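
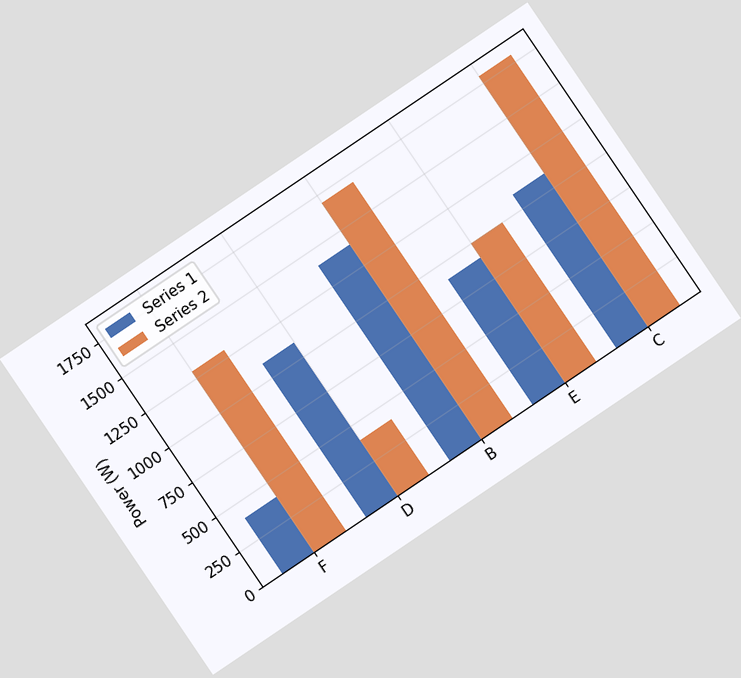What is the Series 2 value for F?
The chart is tilted about 34° counter-clockwise. The Series 2 bar at F reaches 1300W on the y-axis.

1300W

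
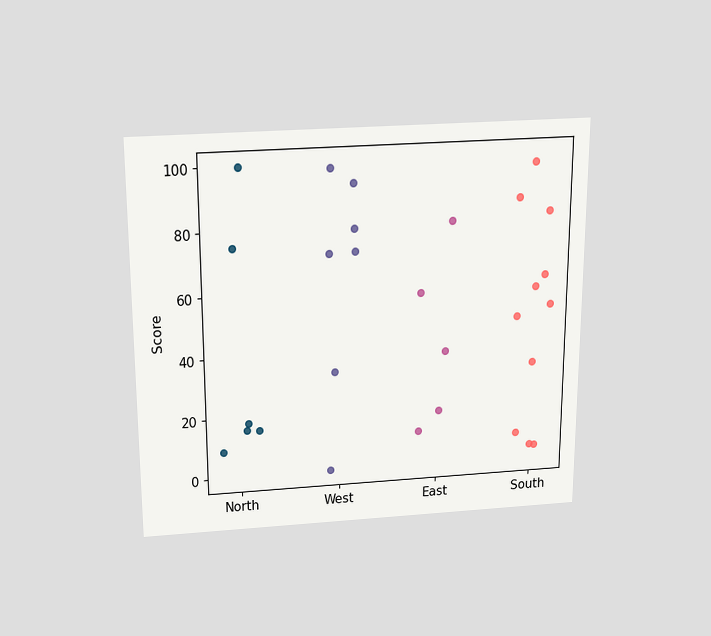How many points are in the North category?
6

The chart is viewed slightly from above. Counting the markers in the North column gives 6.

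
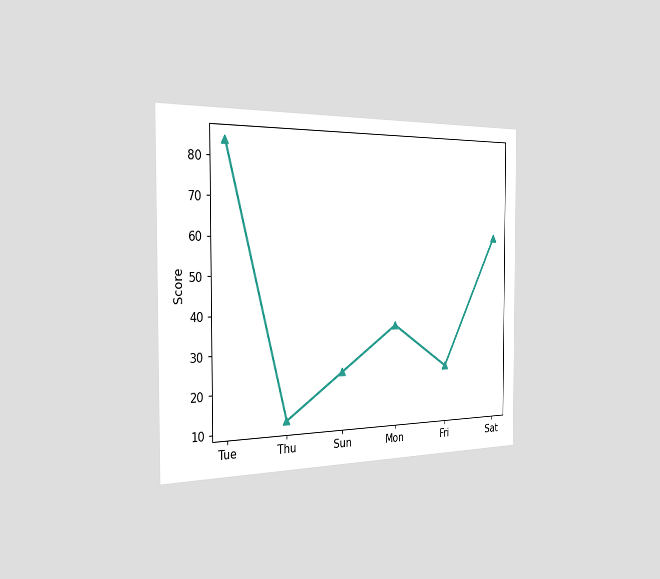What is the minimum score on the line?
12

The chart is viewed slightly from the left. The lowest point is at Thu, and reading across to the y-axis gives 12.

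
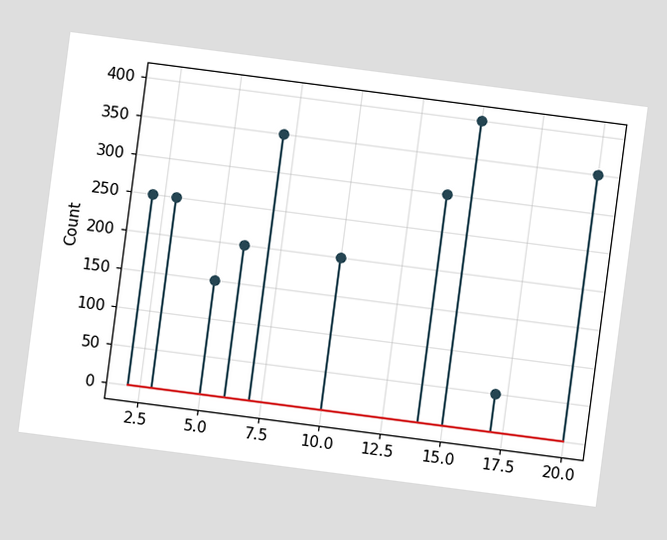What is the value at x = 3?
250

The chart is tilted about 7° clockwise. The stem at x=3 reaches 250.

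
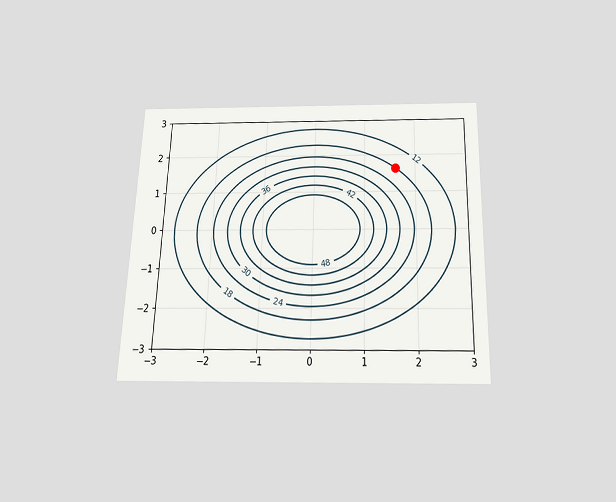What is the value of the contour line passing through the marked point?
18

The chart is viewed slightly from below. The marked point sits on the contour labelled 18.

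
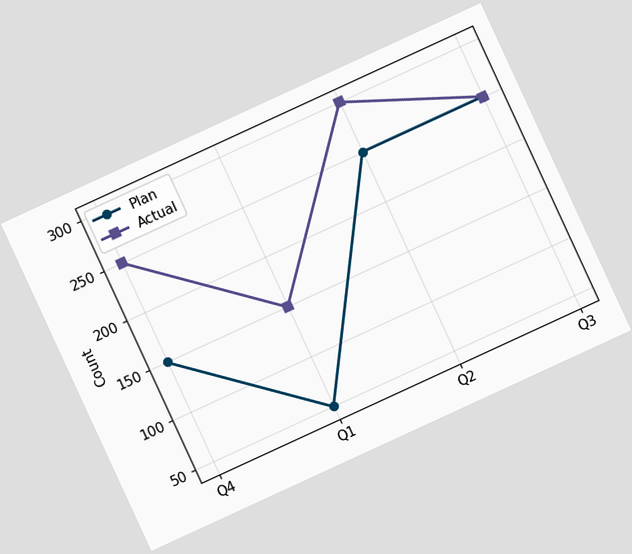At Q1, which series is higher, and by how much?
The chart is tilted about 25° counter-clockwise. At Q1, Actual sits above the other line by 100.

Actual, by 100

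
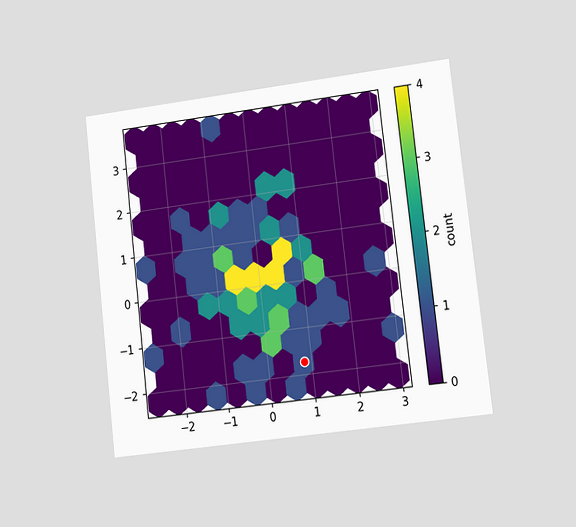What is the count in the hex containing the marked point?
The chart is tilted about 7° counter-clockwise and viewed at a slight angle. The marked hex reads 1 on the colorbar.

1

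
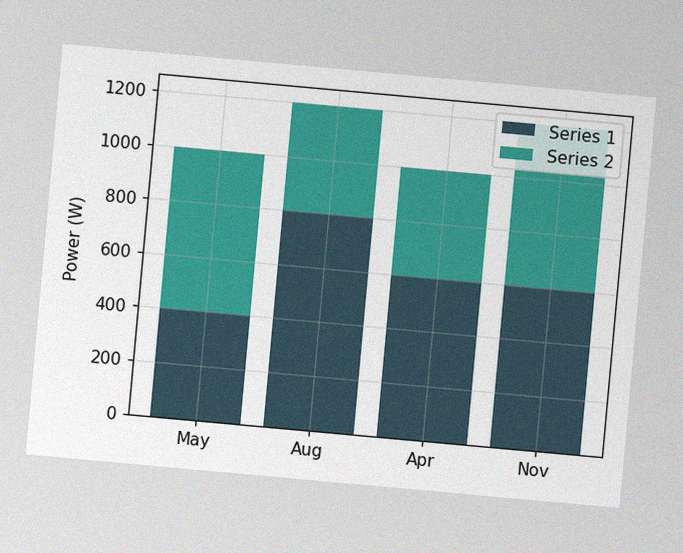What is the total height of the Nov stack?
The chart is tilted about 5° clockwise, with some photo noise. The Nov stack's top reaches 1200W on the y-axis.

1200W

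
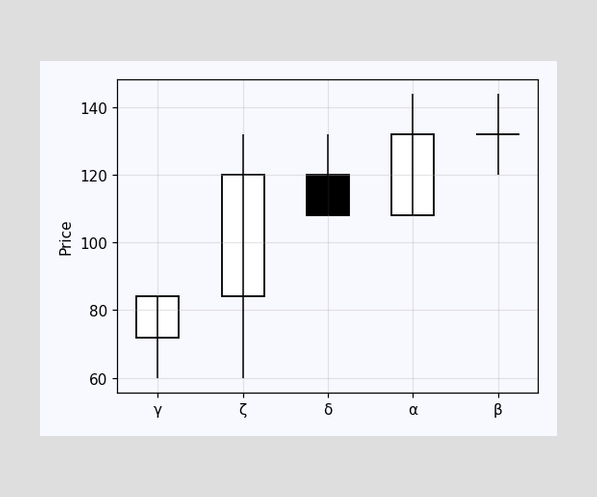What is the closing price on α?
The α candle closes at 132.

132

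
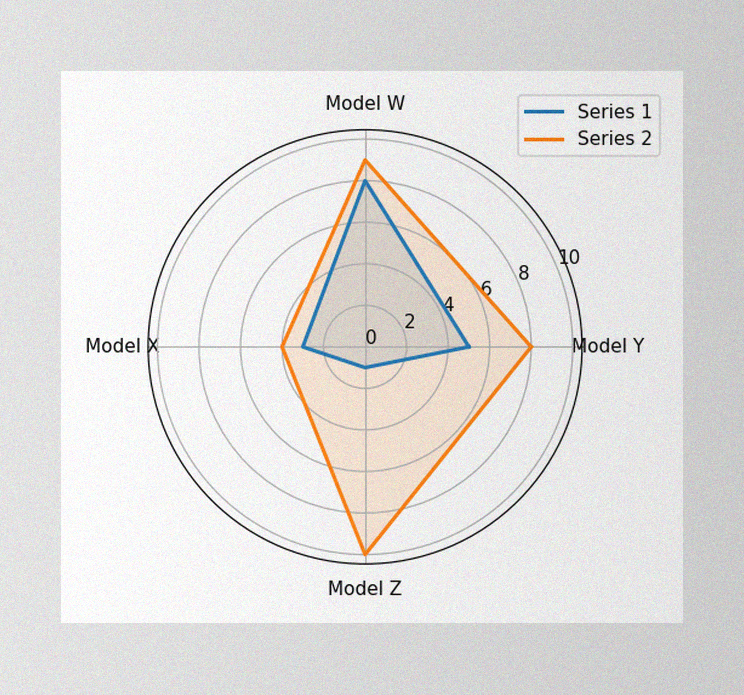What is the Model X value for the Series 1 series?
3

The image has some photo noise and uneven lighting. On the Model X axis, Series 1 reaches 3.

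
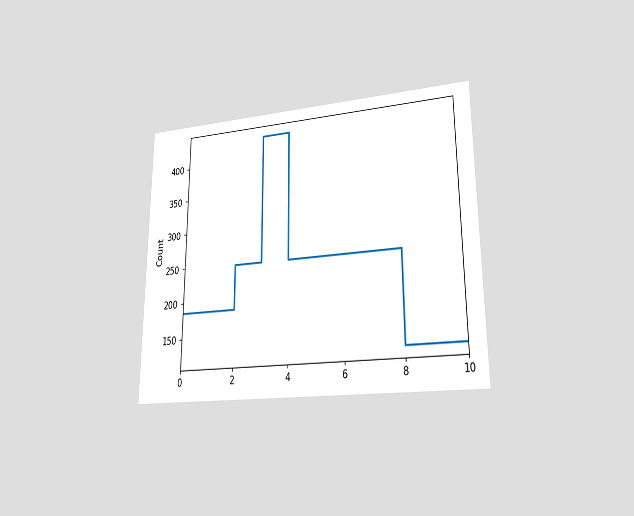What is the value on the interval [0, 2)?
The chart is viewed at a slight angle. On [0, 2) the step sits at 186.

186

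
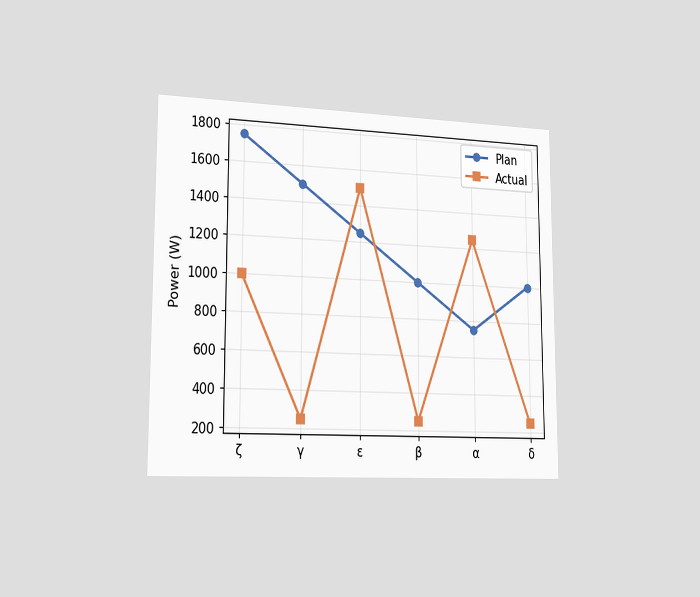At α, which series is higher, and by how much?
The chart is viewed slightly from the left. At α, Actual sits above the other line by 500W.

Actual, by 500W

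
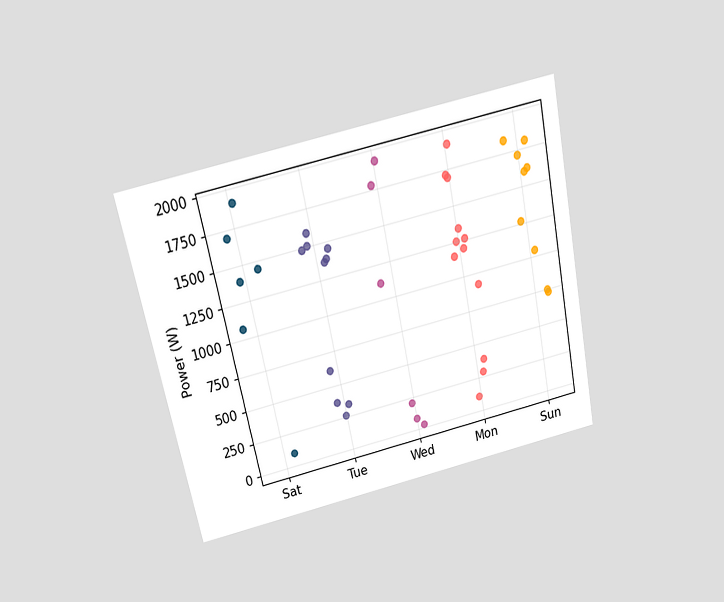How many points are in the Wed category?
The chart is tilted about 12° counter-clockwise and viewed slightly from above. Counting the markers in the Wed column gives 6.

6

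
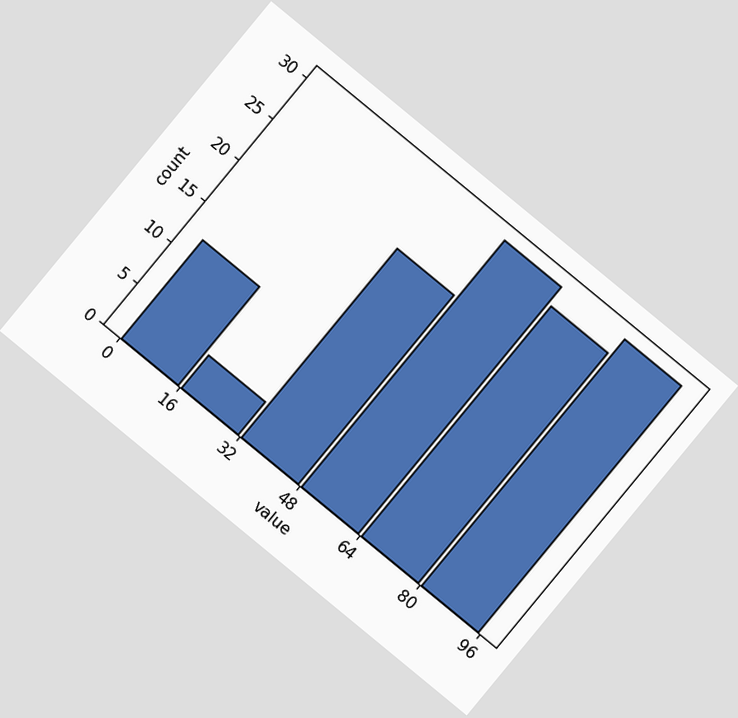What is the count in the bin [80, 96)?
The chart is tilted about 39° clockwise. The [80, 96) bin has height 30.

30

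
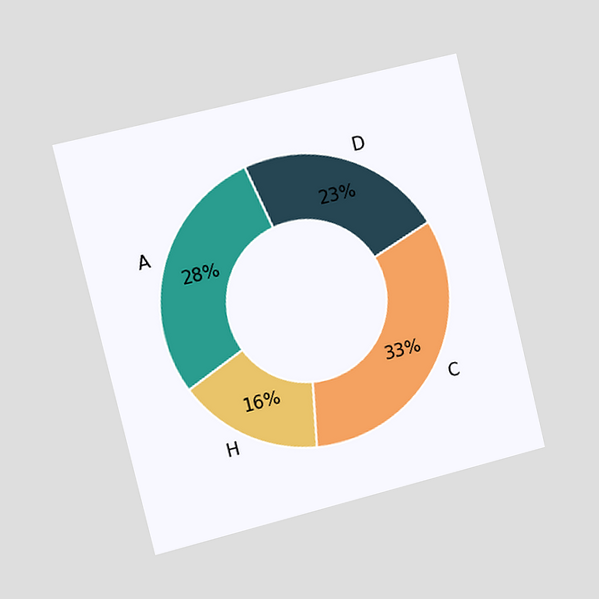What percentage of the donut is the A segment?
The chart is tilted about 14° counter-clockwise and viewed slightly from the left. The A segment takes up 28% of the ring.

28%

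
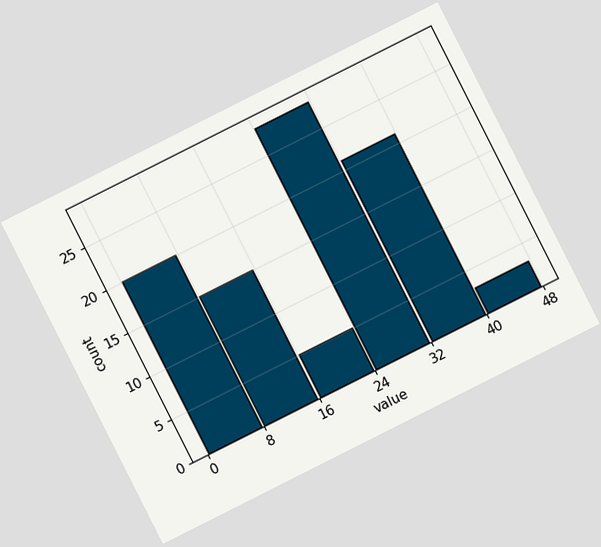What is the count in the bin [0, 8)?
The chart is tilted about 27° counter-clockwise. The [0, 8) bin has height 20.

20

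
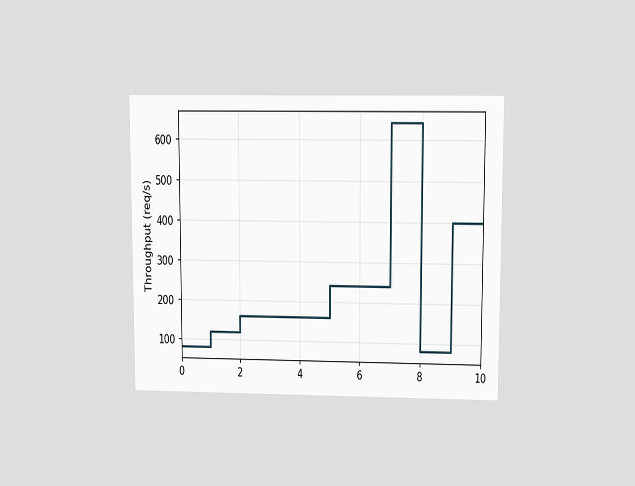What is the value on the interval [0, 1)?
The chart is viewed at a slight angle. On [0, 1) the step sits at 80req/s.

80req/s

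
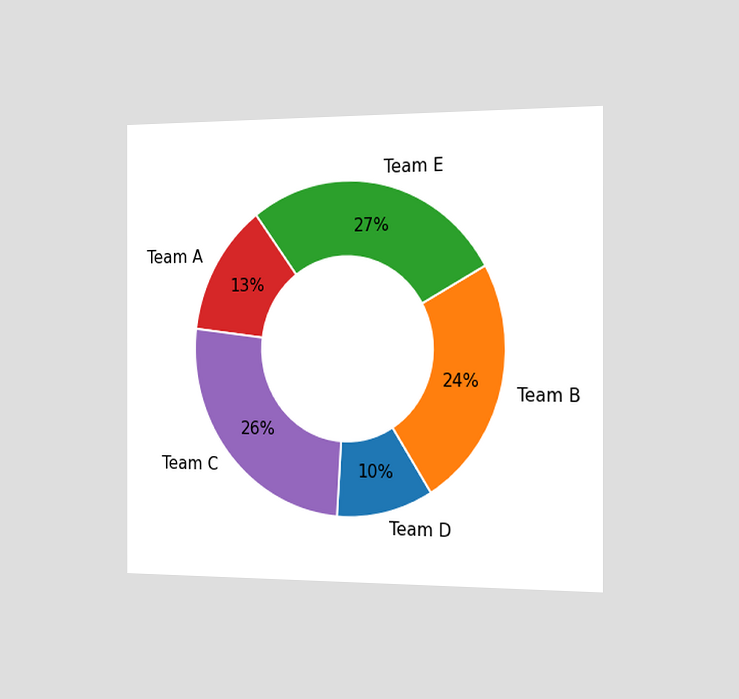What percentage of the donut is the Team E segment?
The chart is viewed slightly from the right. The Team E segment takes up 27% of the ring.

27%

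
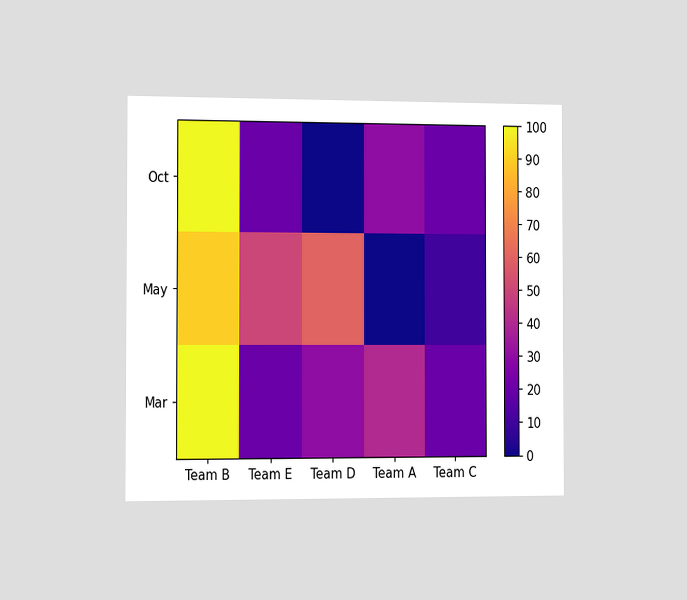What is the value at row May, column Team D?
60

The chart is viewed slightly from the left. Matching cell (May, Team D) against the colorbar gives 60.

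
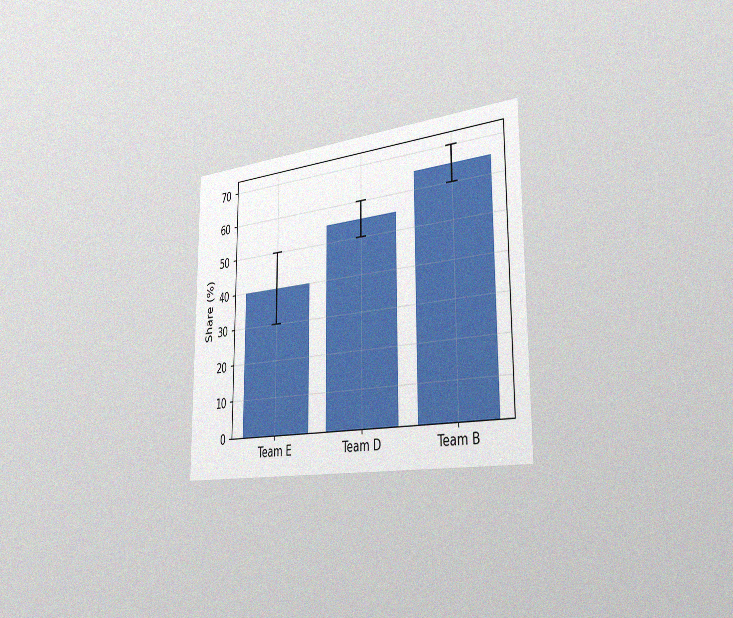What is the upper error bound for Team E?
The chart is viewed slightly from the right, with some photo noise. The Team E bar's upper whisker reaches 50%.

50%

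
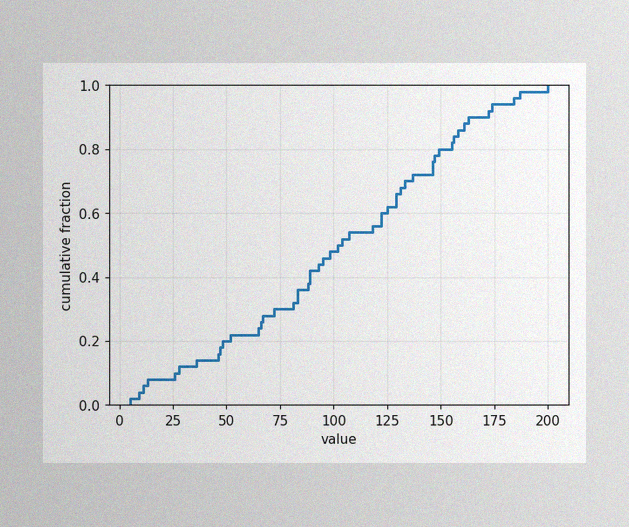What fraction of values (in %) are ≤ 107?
54%

The image has some photo noise and uneven lighting. At x=107 the ECDF step is at 54%.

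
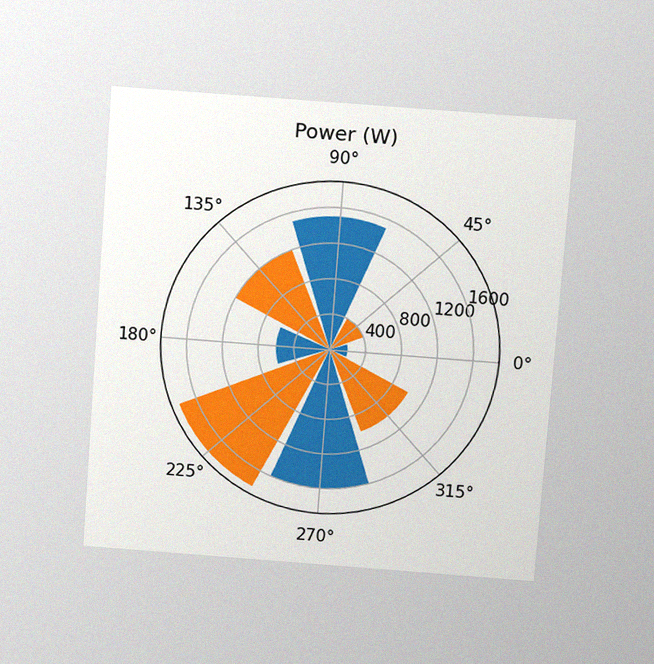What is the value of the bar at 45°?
The chart is tilted about 4° clockwise and viewed slightly from above, with some photo noise. The bar at 45° reaches 400W on the radial axis.

400W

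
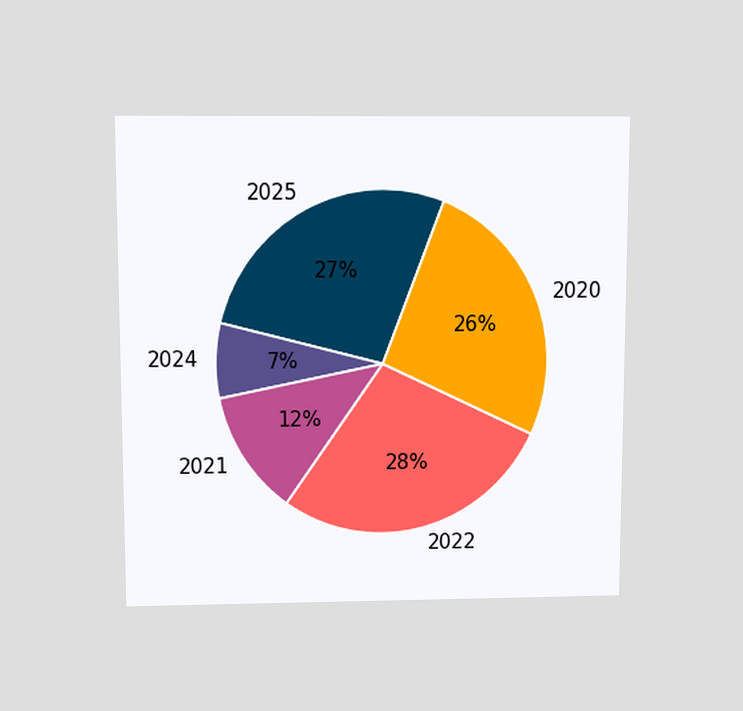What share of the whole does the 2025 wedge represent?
The chart is viewed slightly from above. The 2025 slice takes up 27% of the pie.

27%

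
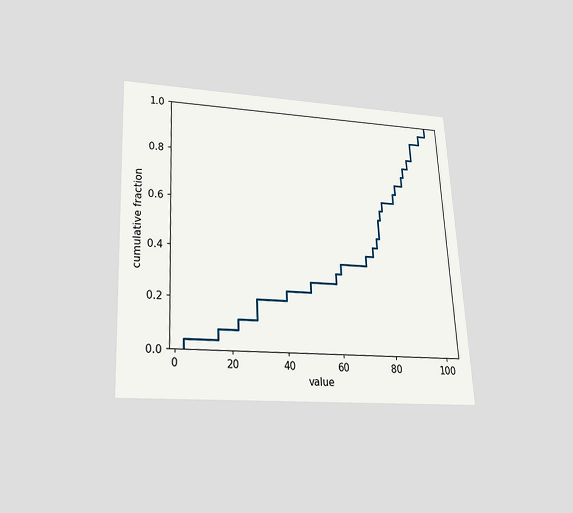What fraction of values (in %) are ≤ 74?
The chart is tilted about 3° counter-clockwise and viewed slightly from below. At x=74 the ECDF step is at 44%.

44%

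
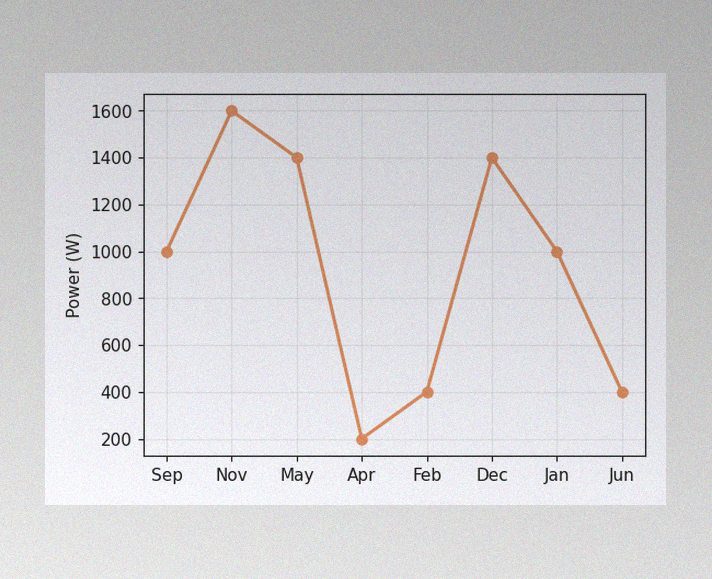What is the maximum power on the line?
1600W

The image has some photo noise and uneven lighting. The highest point is at Nov, and reading across to the y-axis gives 1600W.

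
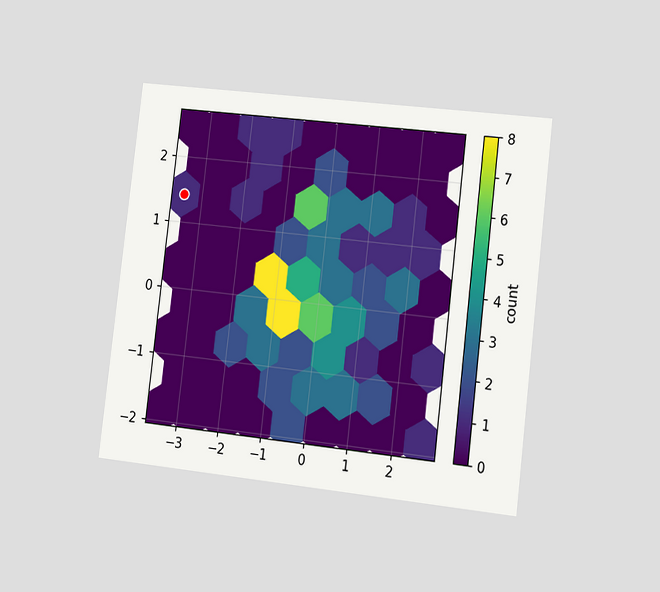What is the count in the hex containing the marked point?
The chart is tilted about 7° clockwise and viewed slightly from the right. The marked hex reads 1 on the colorbar.

1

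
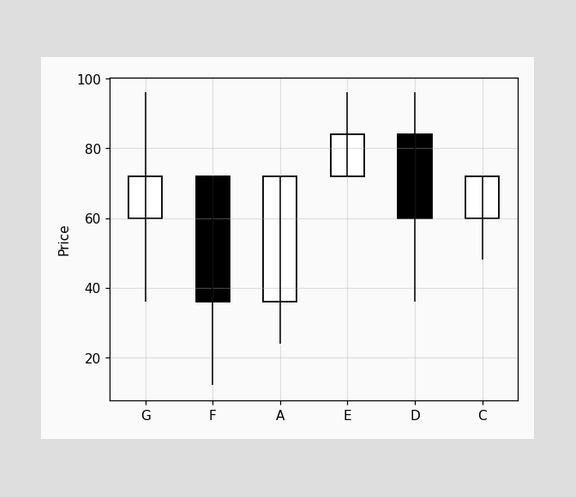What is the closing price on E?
The E candle closes at 84.

84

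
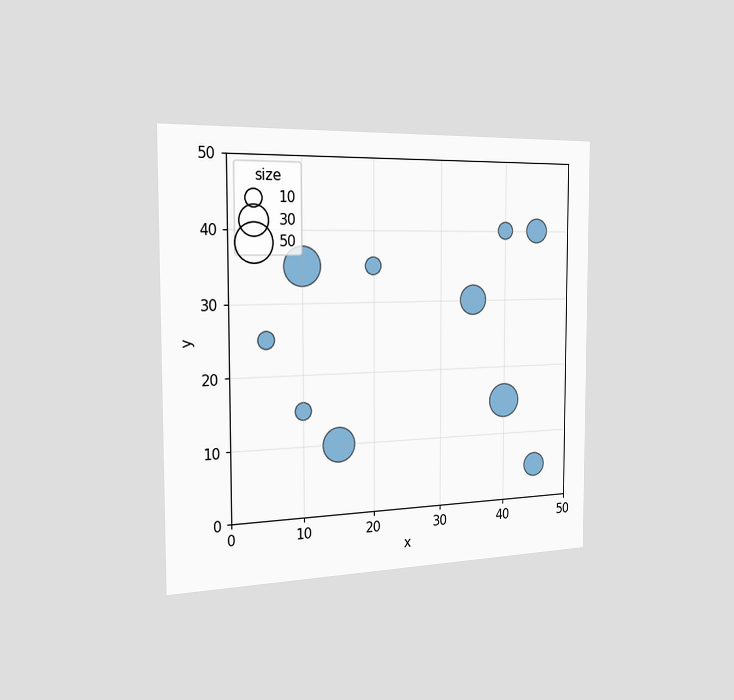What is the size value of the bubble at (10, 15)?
The chart is viewed slightly from the left. Matching the bubble at (10, 15) against the size legend gives 10.

10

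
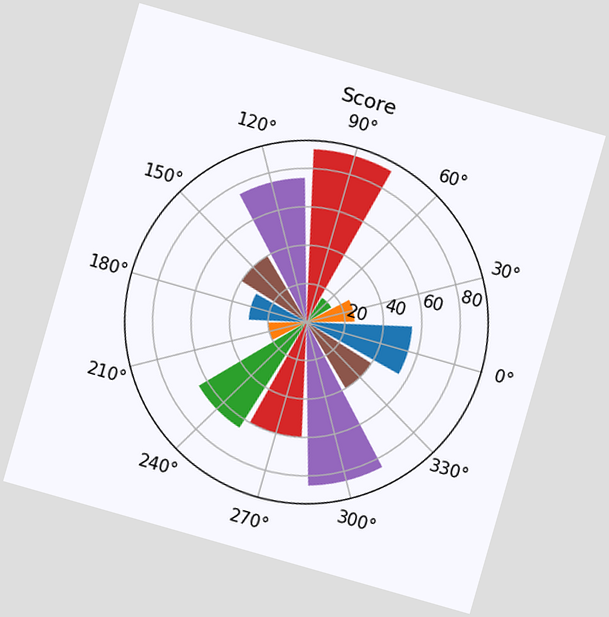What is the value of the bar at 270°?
60

The chart is tilted about 16° clockwise. The bar at 270° reaches 60 on the radial axis.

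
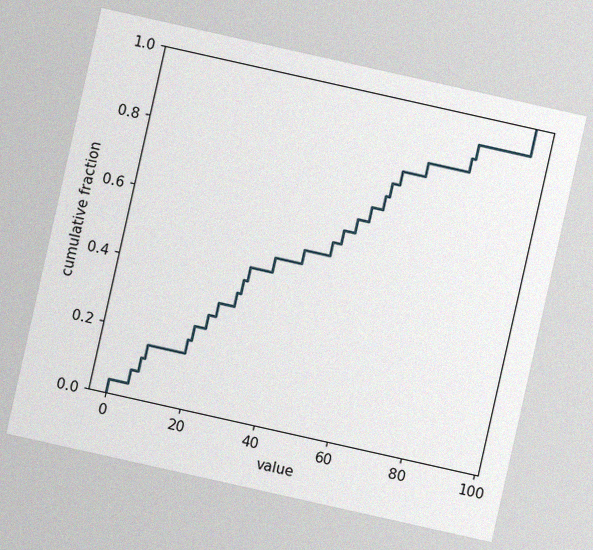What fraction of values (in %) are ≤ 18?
The chart is tilted about 13° clockwise, with some photo noise. At x=18 the ECDF step is at 20%.

20%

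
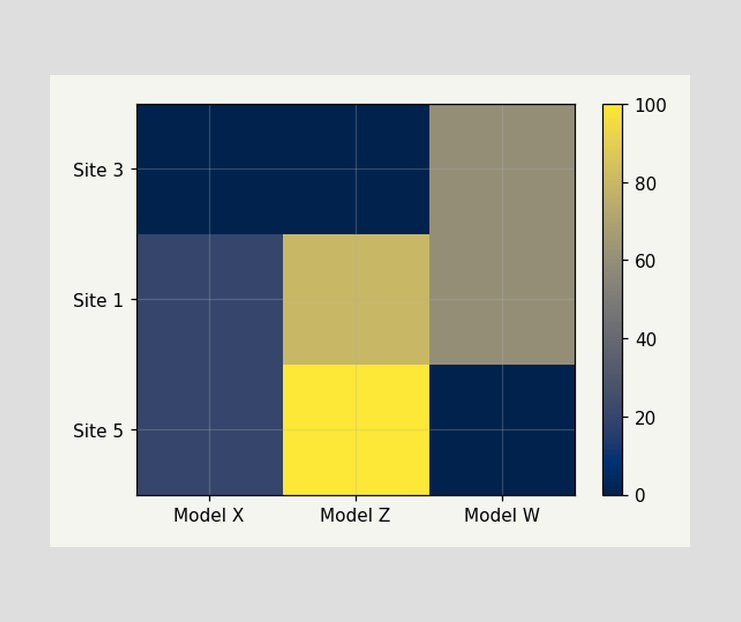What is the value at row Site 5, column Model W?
Matching cell (Site 5, Model W) against the colorbar gives 0.

0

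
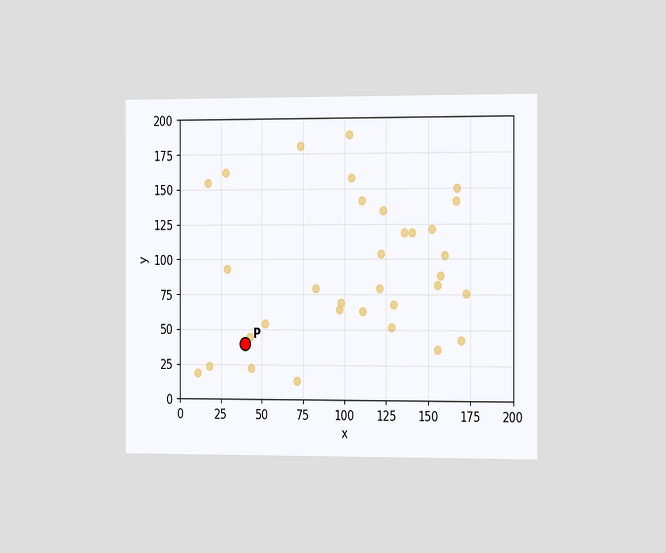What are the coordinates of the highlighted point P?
(40, 40)

The chart is viewed slightly from the right. Following the gridlines from P to each axis, P sits at (40, 40).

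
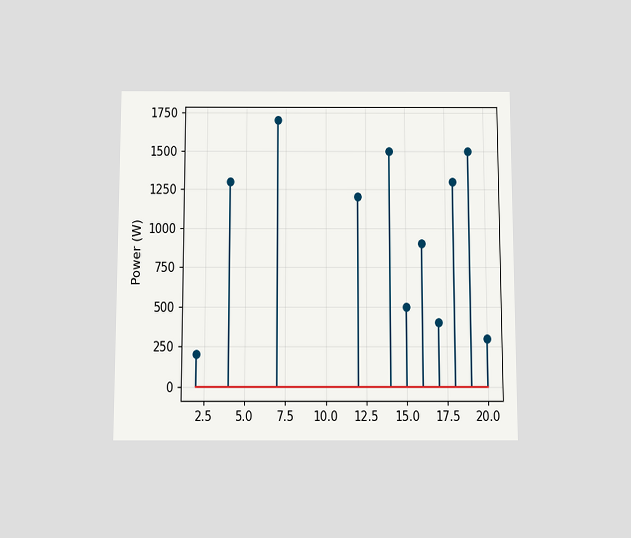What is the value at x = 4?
The chart is viewed slightly from below. The stem at x=4 reaches 1300W.

1300W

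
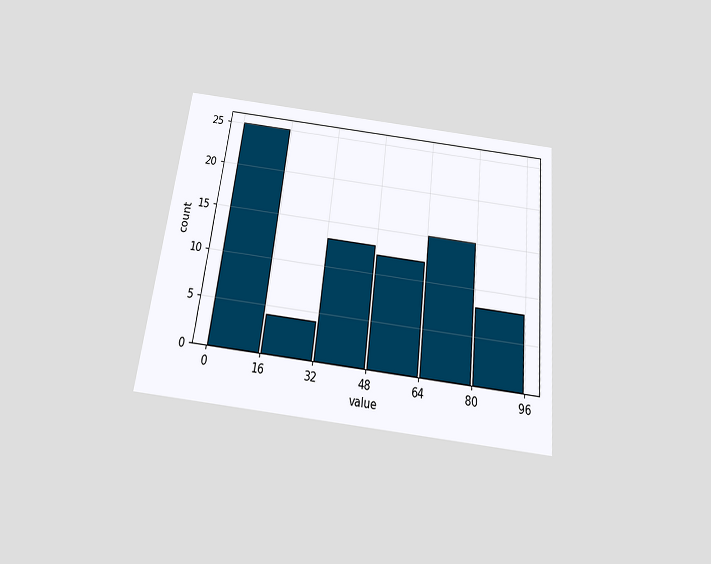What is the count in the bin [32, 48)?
The chart is tilted about 7° clockwise and viewed slightly from below. The [32, 48) bin has height 13.

13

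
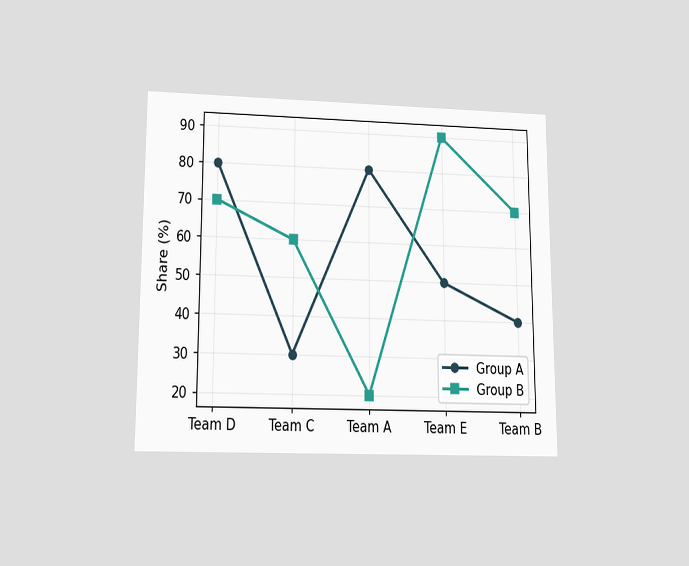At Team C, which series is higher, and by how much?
The chart is viewed slightly from below. At Team C, Group B sits above the other line by 30%.

Group B, by 30%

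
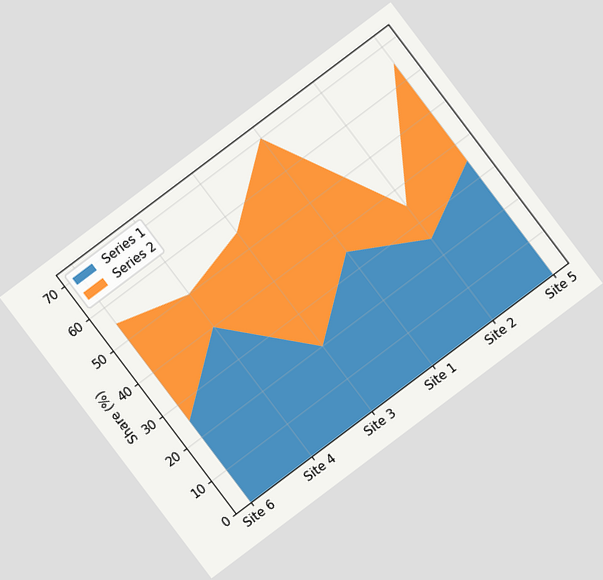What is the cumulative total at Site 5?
The chart is tilted about 37° counter-clockwise. The stacked total at Site 5 reaches 65%.

65%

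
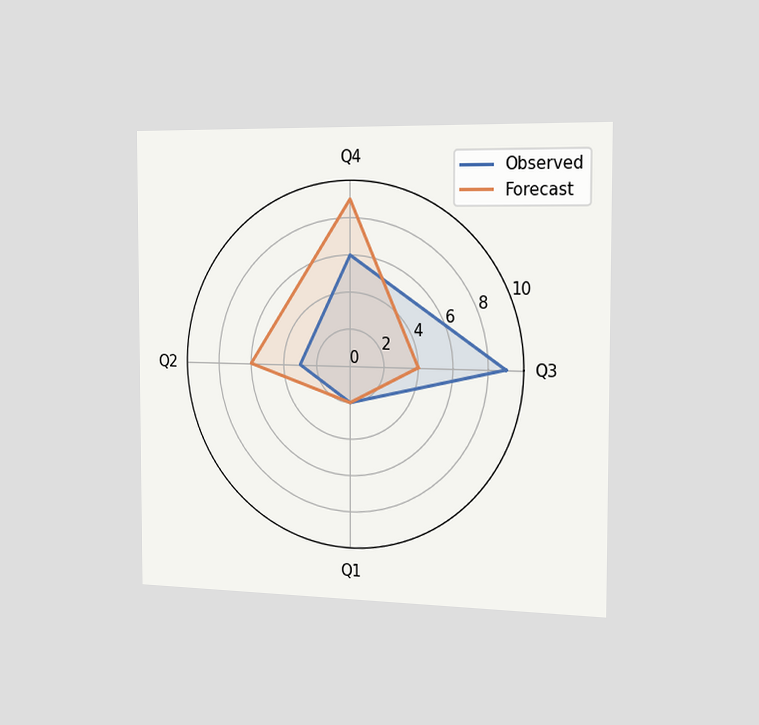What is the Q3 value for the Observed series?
9

The chart is viewed slightly from the right. On the Q3 axis, Observed reaches 9.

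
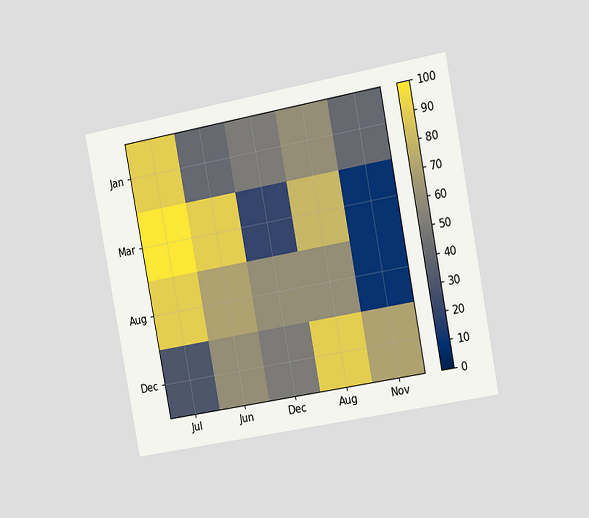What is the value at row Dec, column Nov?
70

The chart is tilted about 11° counter-clockwise and viewed slightly from the right. Matching cell (Dec, Nov) against the colorbar gives 70.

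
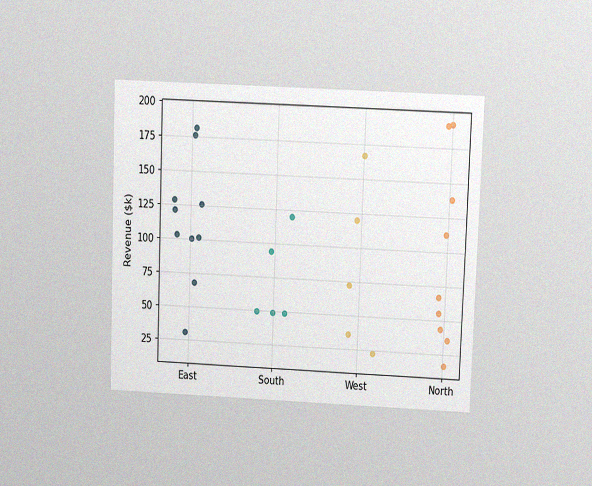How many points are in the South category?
5

The chart is tilted about 2° clockwise and viewed slightly from above, with some photo noise. Counting the markers in the South column gives 5.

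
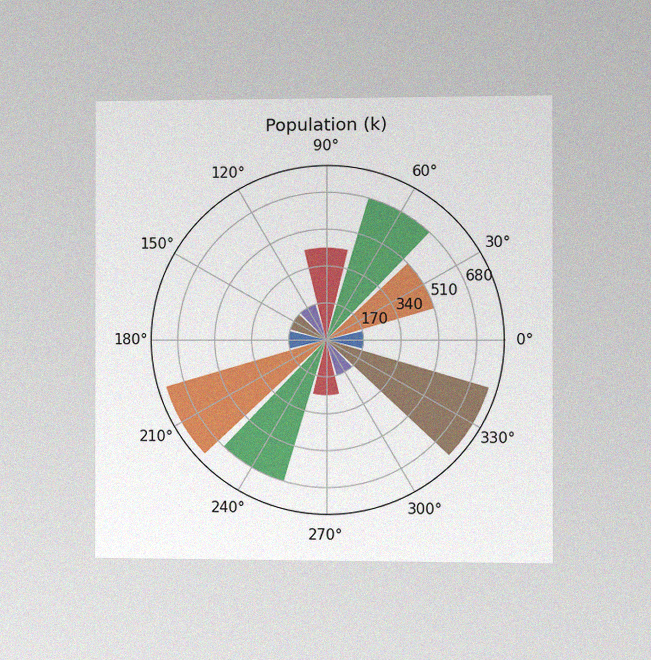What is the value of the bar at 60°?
680k

The chart is viewed slightly from the right, with some photo noise. The bar at 60° reaches 680k on the radial axis.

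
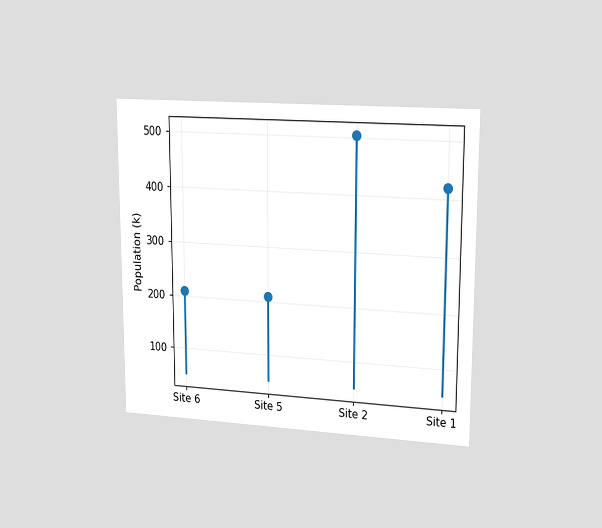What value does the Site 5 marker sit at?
The chart is viewed slightly from the right. The Site 5 marker sits at 210k.

210k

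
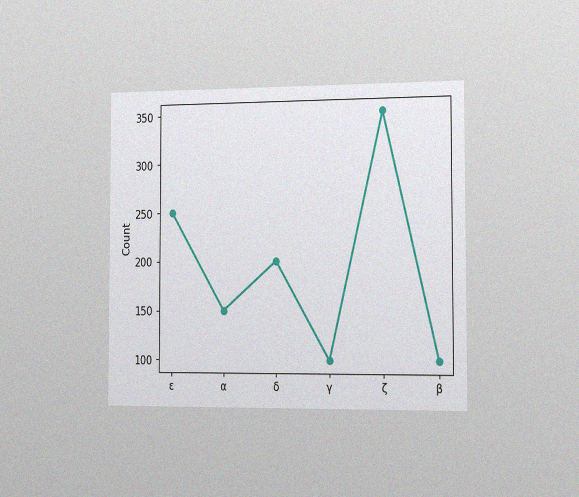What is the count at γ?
The chart is viewed slightly from the right, with some photo noise. At γ, the line is at 100.

100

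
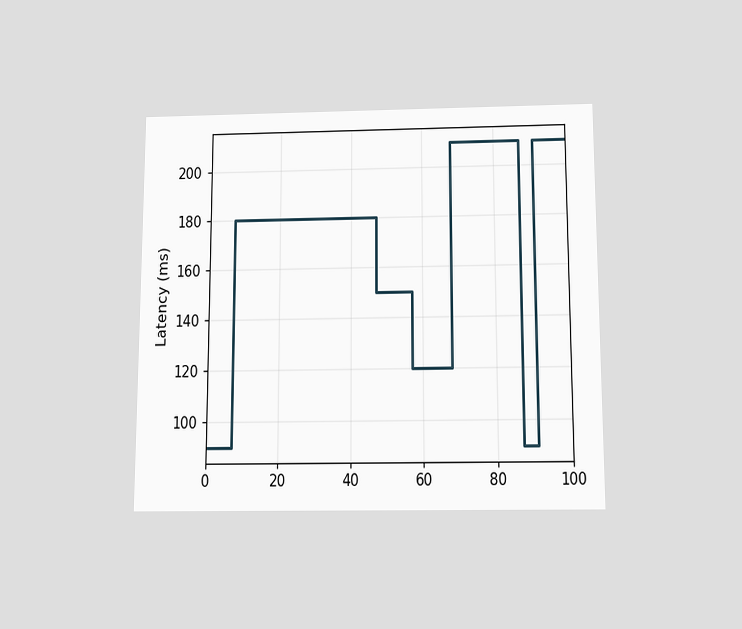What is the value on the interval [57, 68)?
120ms

The chart is viewed slightly from below. On [57, 68) the step sits at 120ms.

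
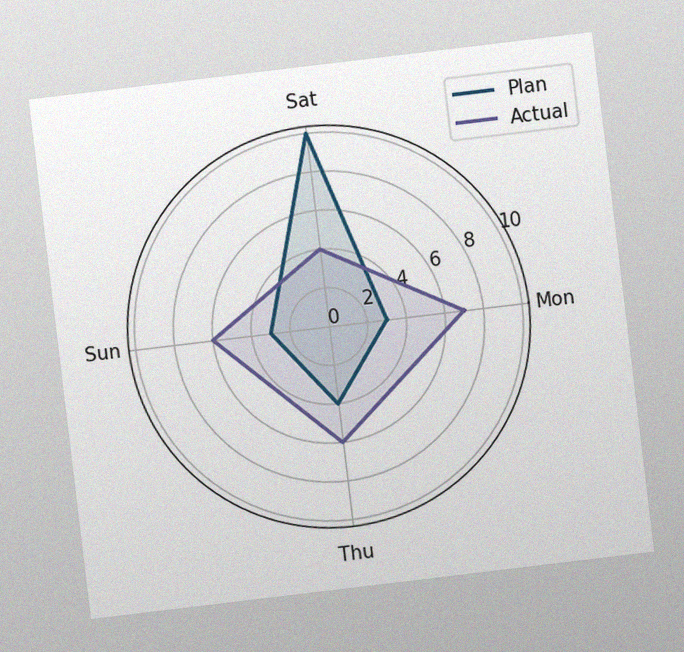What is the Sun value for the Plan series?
The chart is tilted about 7° counter-clockwise, with some photo noise. On the Sun axis, Plan reaches 3.

3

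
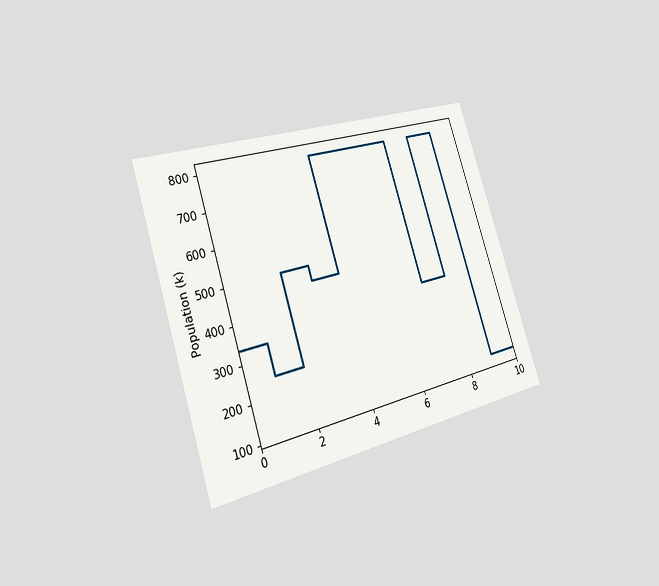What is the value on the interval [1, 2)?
The chart is tilted about 18° counter-clockwise and viewed slightly from the left. On [1, 2) the step sits at 252k.

252k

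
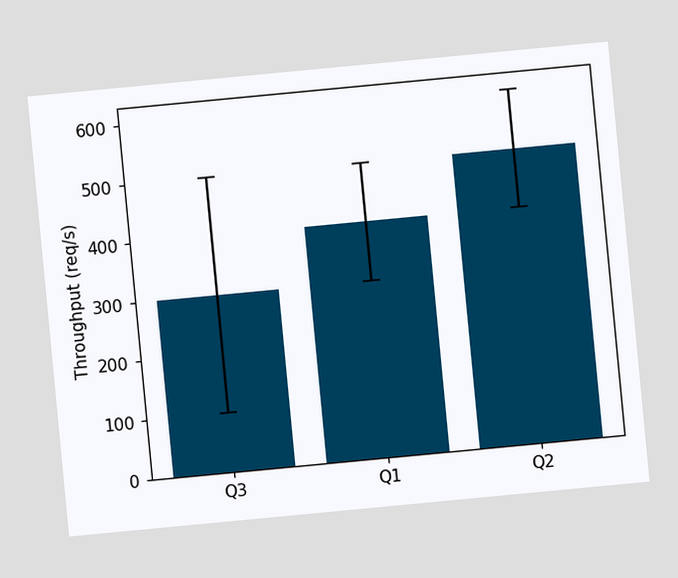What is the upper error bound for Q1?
The chart is tilted about 5° counter-clockwise. The Q1 bar's upper whisker reaches 500req/s.

500req/s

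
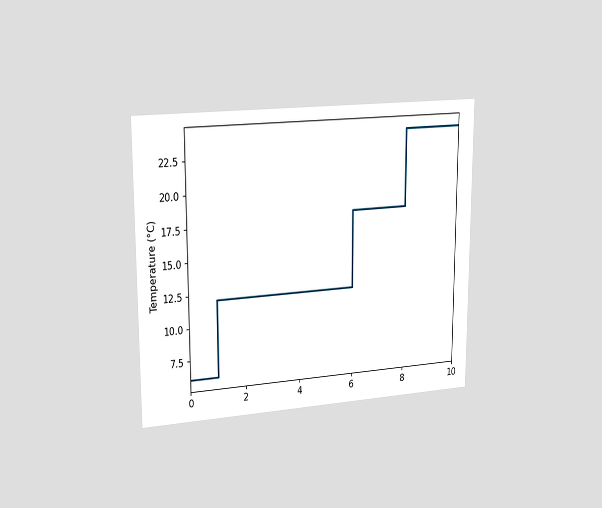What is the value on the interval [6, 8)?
18°C

The chart is viewed slightly from the left. On [6, 8) the step sits at 18°C.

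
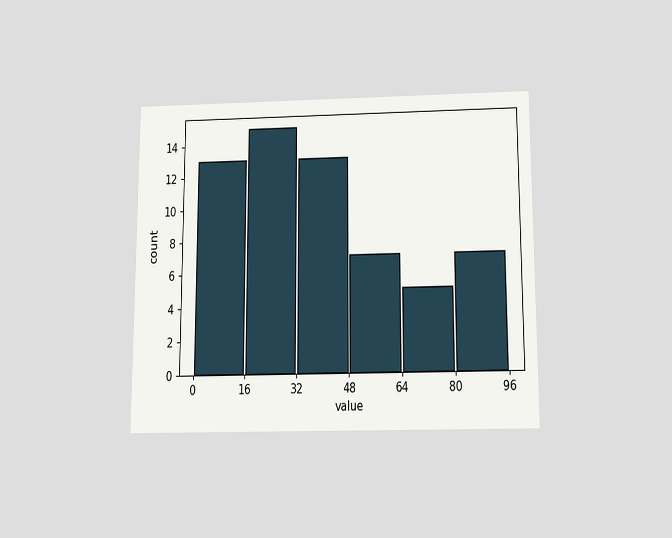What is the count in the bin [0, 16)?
The chart is viewed slightly from below. The [0, 16) bin has height 13.

13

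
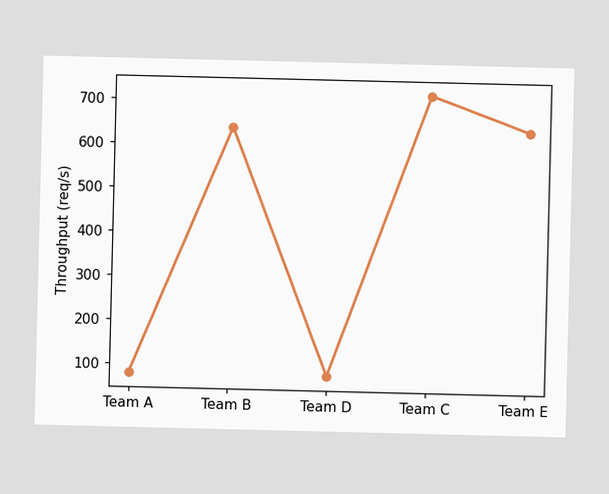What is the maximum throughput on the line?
The highest point is at Team C, and reading across to the y-axis gives 720req/s.

720req/s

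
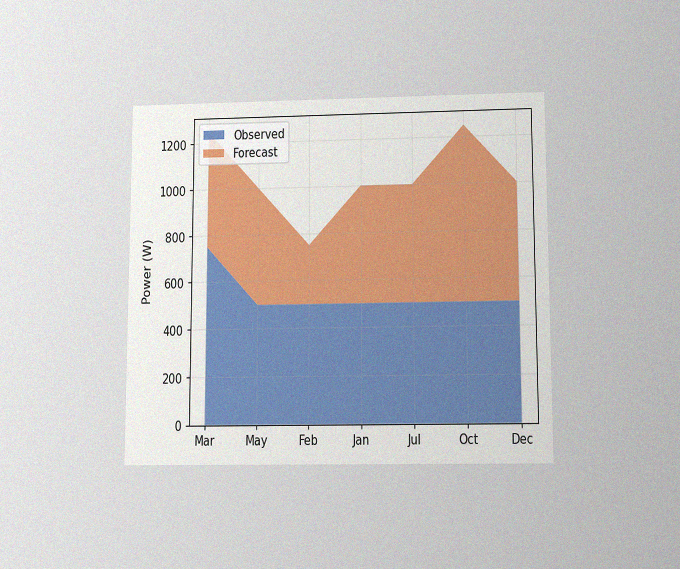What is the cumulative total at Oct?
1250W

The chart is viewed slightly from below, with some photo noise. The stacked total at Oct reaches 1250W.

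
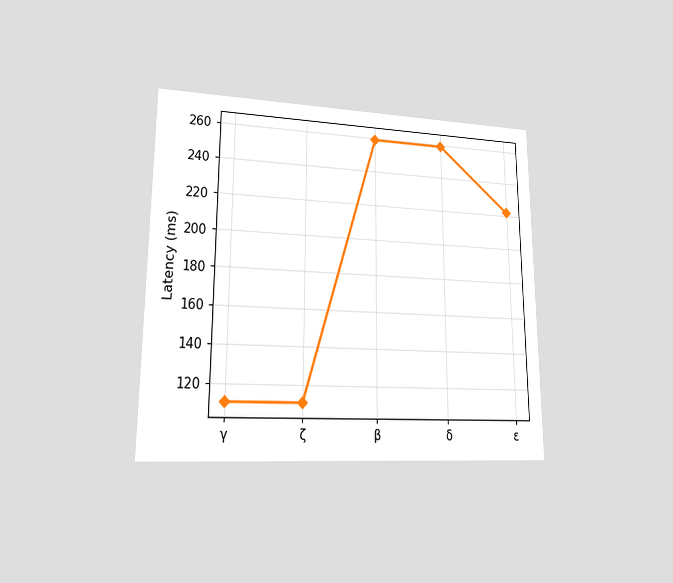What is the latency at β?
259ms

The chart is viewed at a slight angle. At β, the line is at 259ms.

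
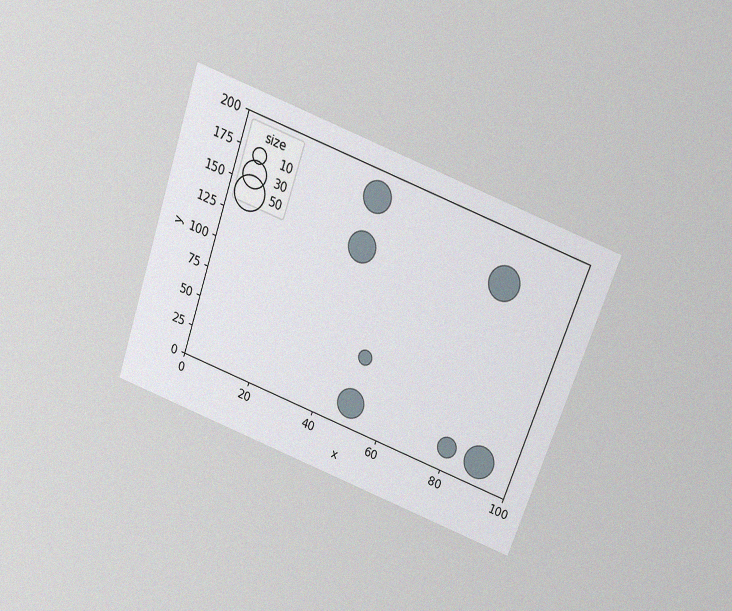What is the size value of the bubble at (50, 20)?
40

The chart is tilted about 19° clockwise and viewed slightly from above, with some photo noise. Matching the bubble at (50, 20) against the size legend gives 40.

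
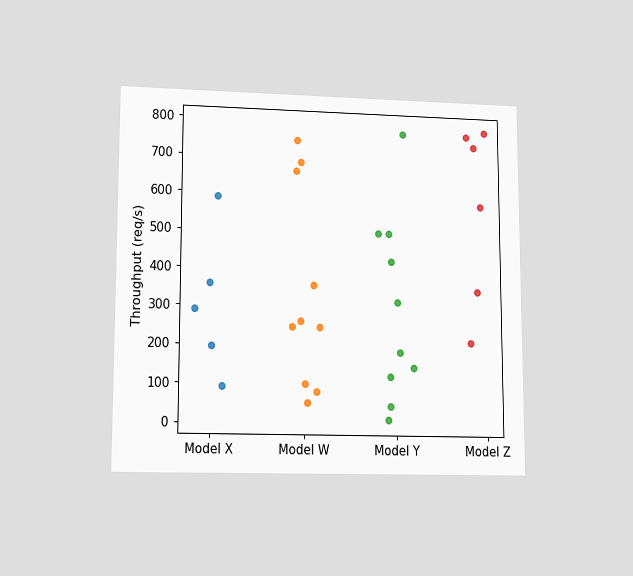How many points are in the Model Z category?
The chart is viewed at a slight angle. Counting the markers in the Model Z column gives 6.

6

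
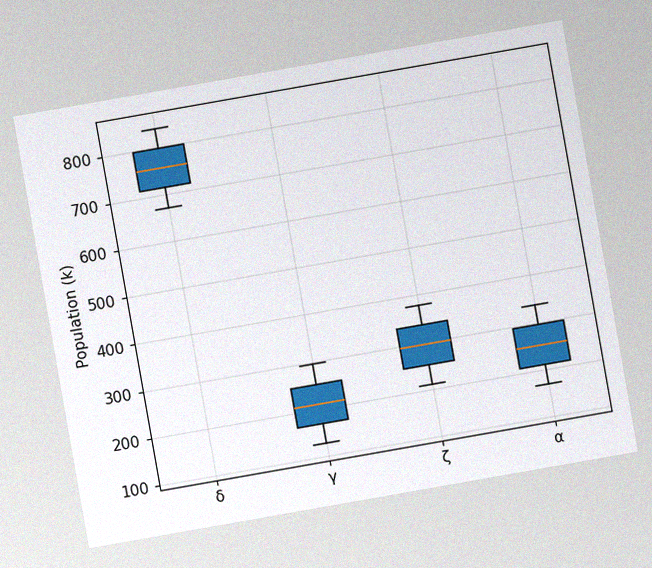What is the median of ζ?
294k

The chart is tilted about 10° counter-clockwise, with some photo noise. The median line in the ζ box sits at 294k.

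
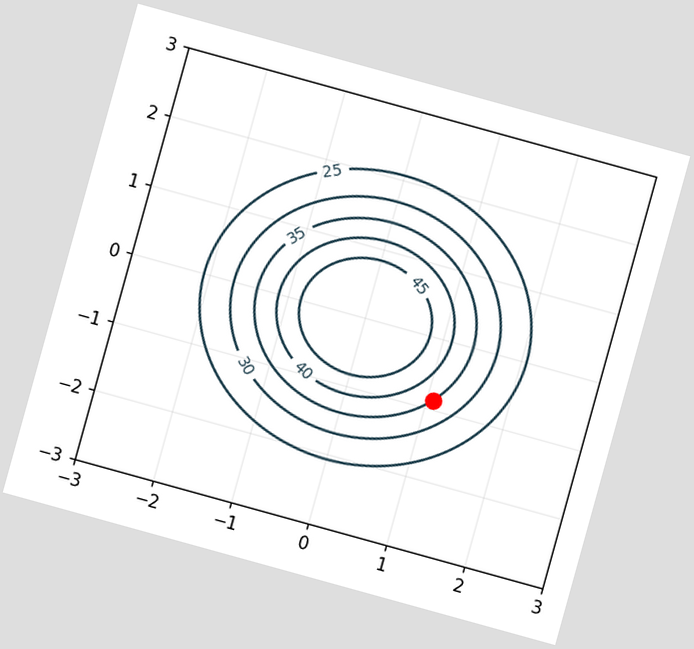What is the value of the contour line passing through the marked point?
The chart is tilted about 15° clockwise. The marked point sits on the contour labelled 35.

35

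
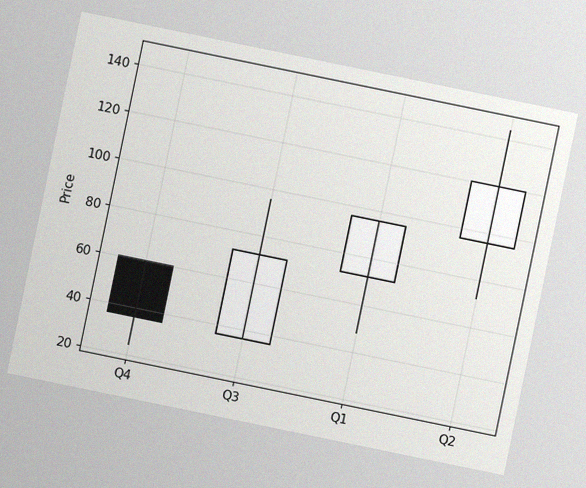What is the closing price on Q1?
96

The chart is tilted about 12° clockwise, with some photo noise. The Q1 candle closes at 96.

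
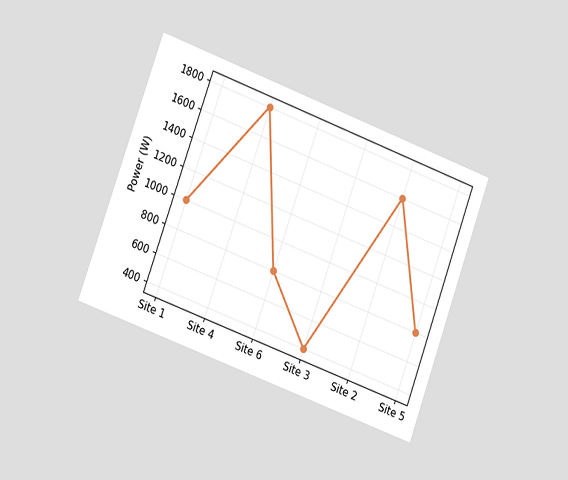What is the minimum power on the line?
400W

The chart is tilted about 20° clockwise and viewed slightly from the left. The lowest point is at Site 3, and reading across to the y-axis gives 400W.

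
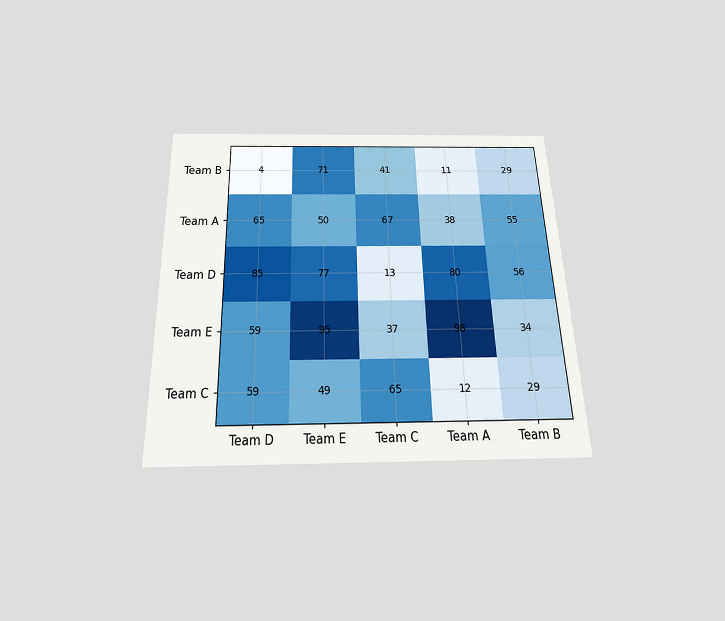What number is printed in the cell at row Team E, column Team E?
95

The chart is viewed slightly from below. The (Team E, Team E) cell reads 95.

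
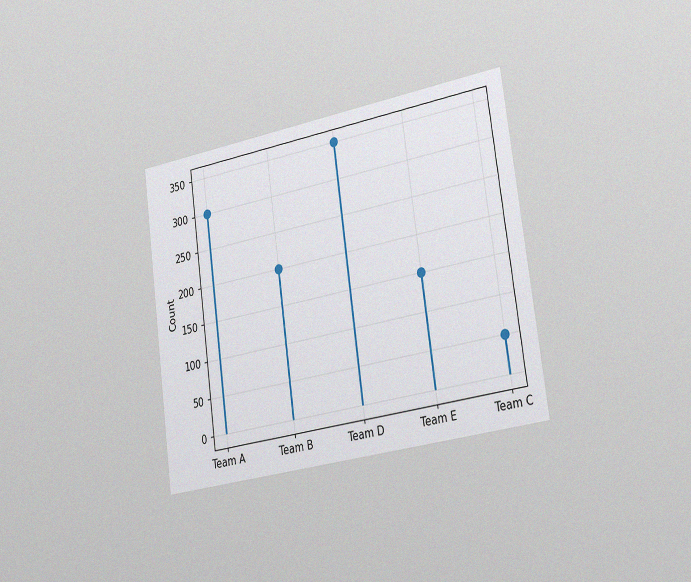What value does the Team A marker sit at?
The chart is tilted about 8° counter-clockwise and viewed slightly from the right, with some photo noise. The Team A marker sits at 300.

300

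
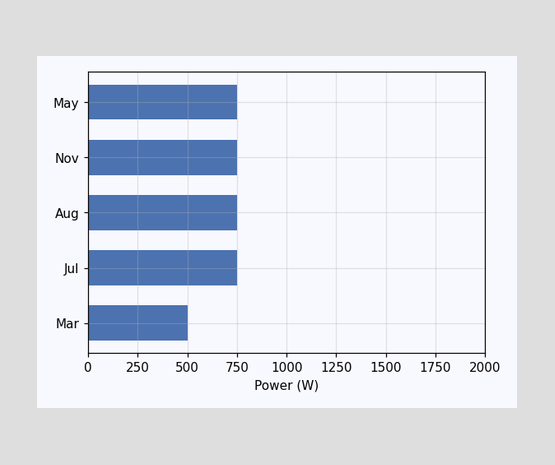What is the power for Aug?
Reading along the chart's x-axis, the Aug bar reaches 750W.

750W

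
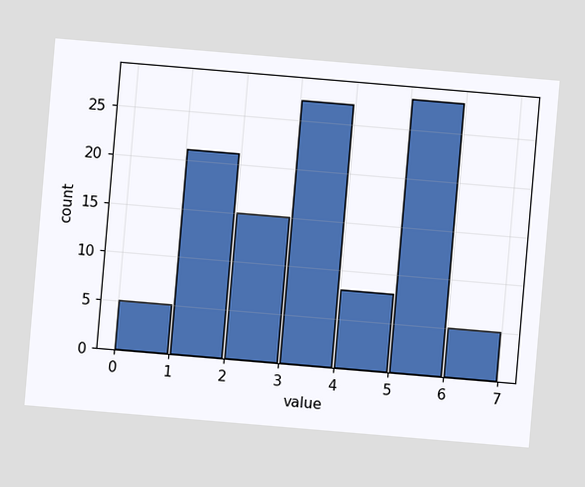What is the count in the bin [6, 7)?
5

The chart is tilted about 5° clockwise. The [6, 7) bin has height 5.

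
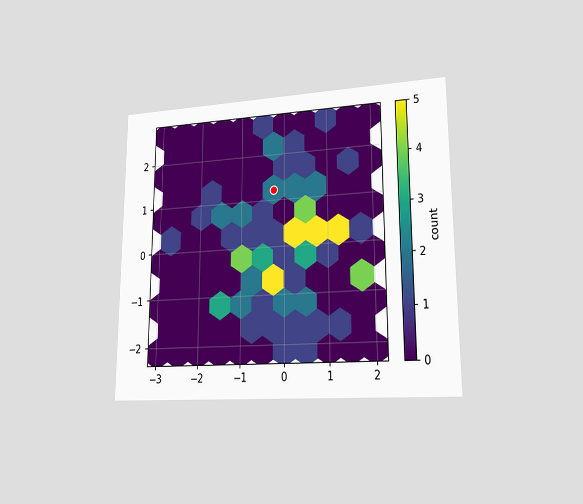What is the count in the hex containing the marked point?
2

The chart is viewed at a slight angle. The marked hex reads 2 on the colorbar.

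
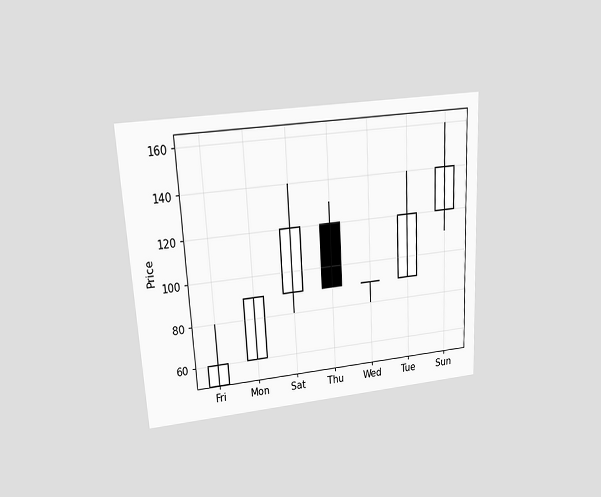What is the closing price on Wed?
90

The chart is tilted about 3° counter-clockwise and viewed slightly from above. The Wed candle closes at 90.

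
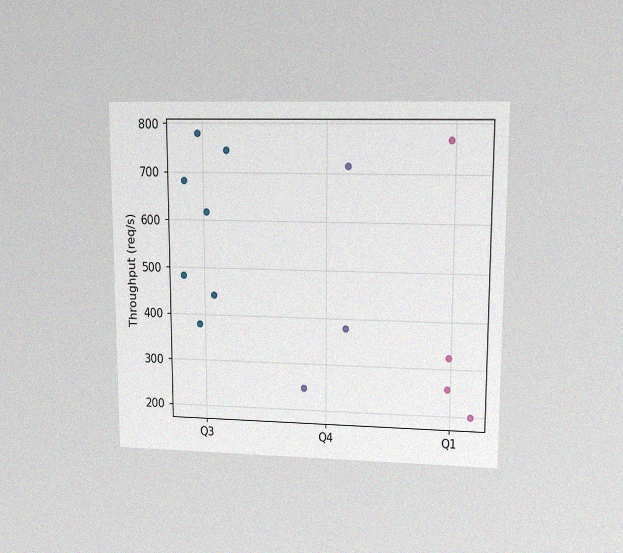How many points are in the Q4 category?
3

The chart is viewed at a slight angle, with some photo noise. Counting the markers in the Q4 column gives 3.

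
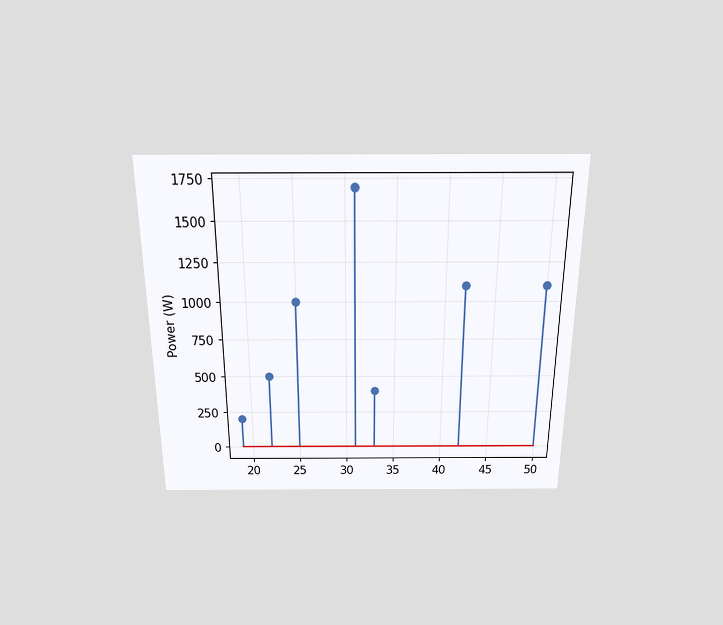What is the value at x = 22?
500W

The chart is viewed slightly from above. The stem at x=22 reaches 500W.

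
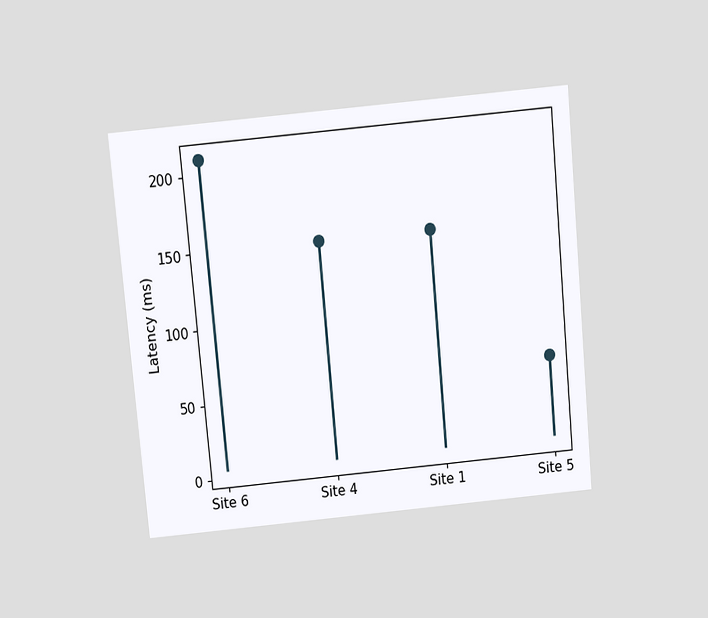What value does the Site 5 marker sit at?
60ms

The chart is tilted about 5° counter-clockwise and viewed slightly from above. The Site 5 marker sits at 60ms.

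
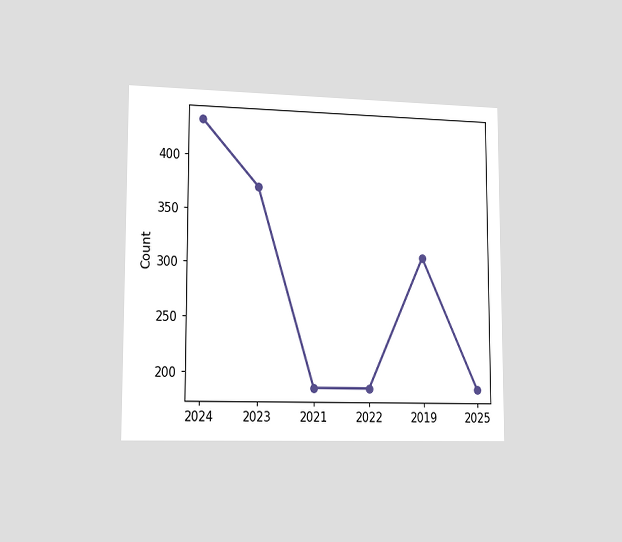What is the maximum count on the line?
The chart is viewed slightly from the left. The highest point is at 2024, and reading across to the y-axis gives 434.

434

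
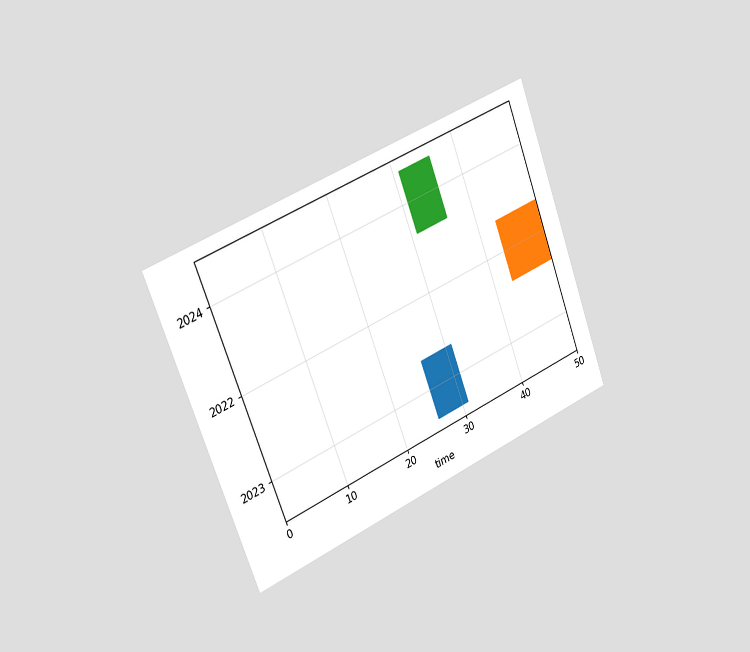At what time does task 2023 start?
26

The chart is tilted about 21° counter-clockwise and viewed slightly from the left. The 2023 bar begins at t=26.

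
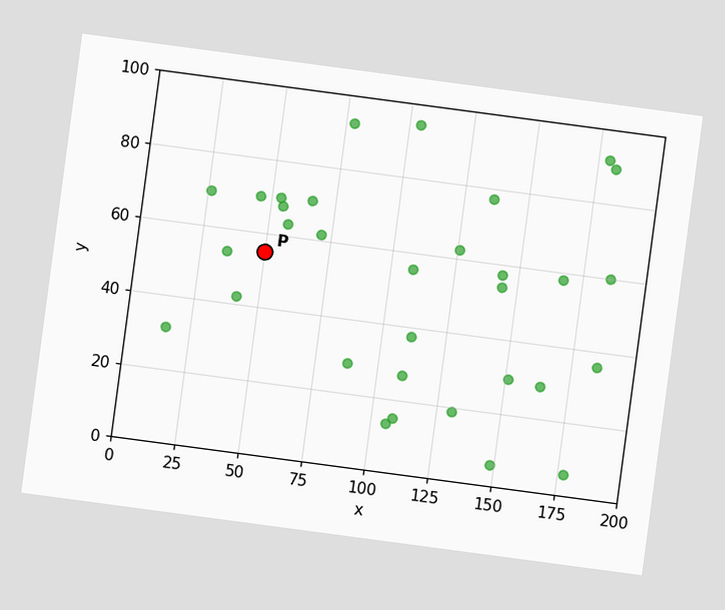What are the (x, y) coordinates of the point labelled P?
(50, 55)

The chart is tilted about 8° clockwise. Following the gridlines from P to each axis, P sits at (50, 55).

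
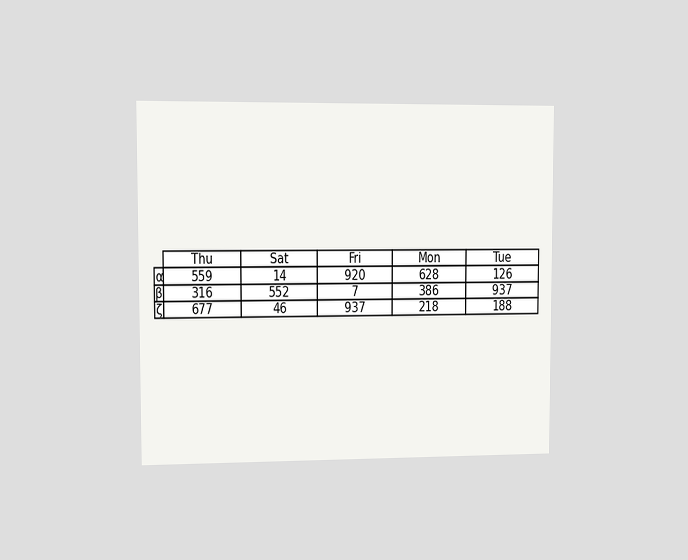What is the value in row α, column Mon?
The chart is viewed slightly from the left. The (α, Mon) cell reads 628.

628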